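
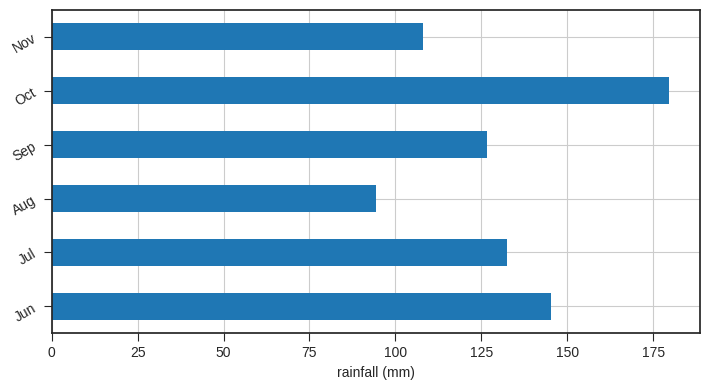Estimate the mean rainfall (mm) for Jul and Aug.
≈ 120

(140 + 100) / 2 ≈ 120.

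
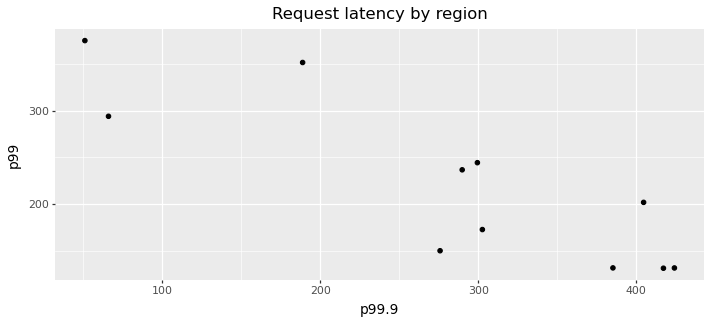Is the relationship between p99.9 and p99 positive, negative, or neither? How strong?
Points are negatively correlated; strong (|r| ≈ 0.9).

negative, strong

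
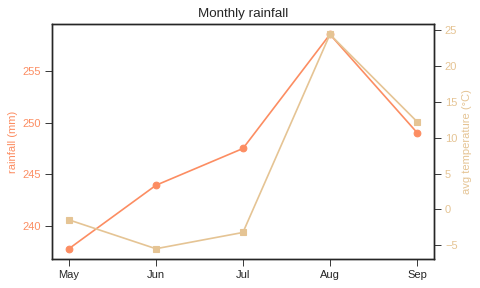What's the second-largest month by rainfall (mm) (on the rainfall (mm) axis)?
Sep

Top 3 (on the rainfall (mm) axis): Aug ≈ 258, Sep ≈ 250, Jul ≈ 248.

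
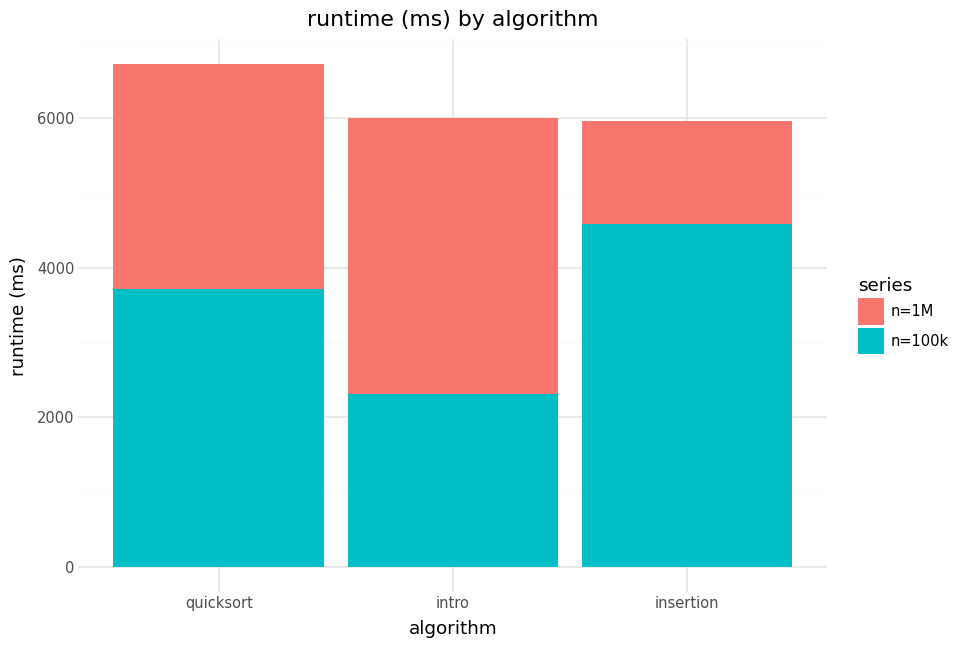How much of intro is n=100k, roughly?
≈ 2000

n=100k top ≈ 2000, bottom ≈ 0; segment ≈ 2000.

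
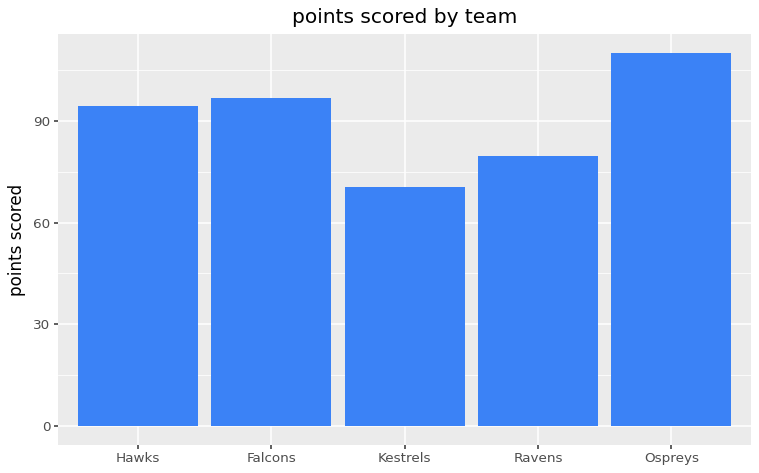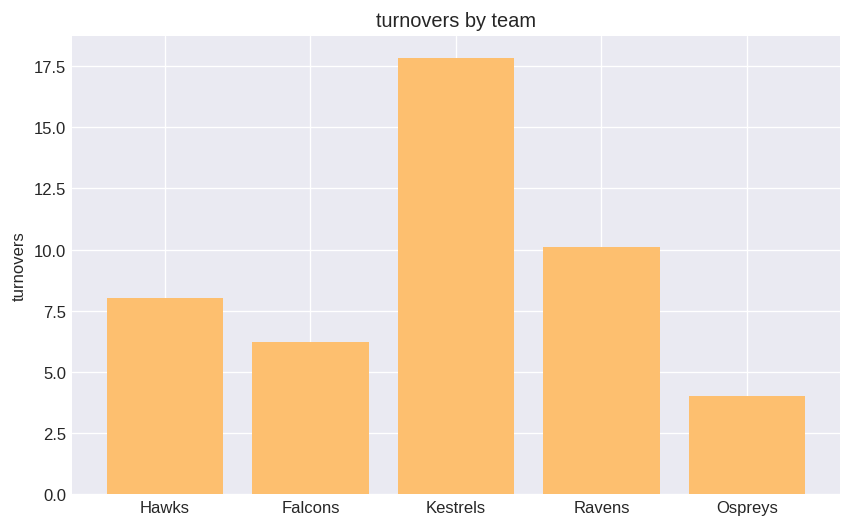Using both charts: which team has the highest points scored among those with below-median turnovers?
Ospreys

Chart 2 median turnovers ≈ 8; below-median teams: Falcons, Ospreys. Among those, Ospreys has the highest points scored (≈ 120).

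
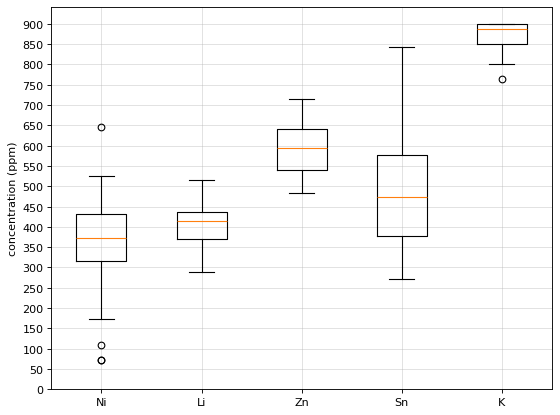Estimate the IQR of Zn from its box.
Q3 ≈ 650, Q1 ≈ 550; IQR ≈ 100.

≈ 100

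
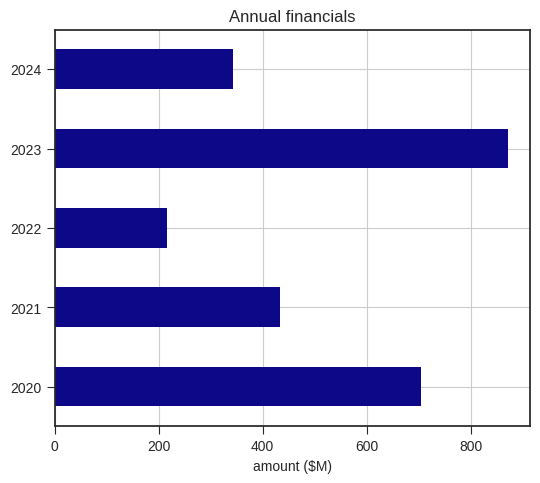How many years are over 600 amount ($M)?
2

Above 600: 2020, 2023.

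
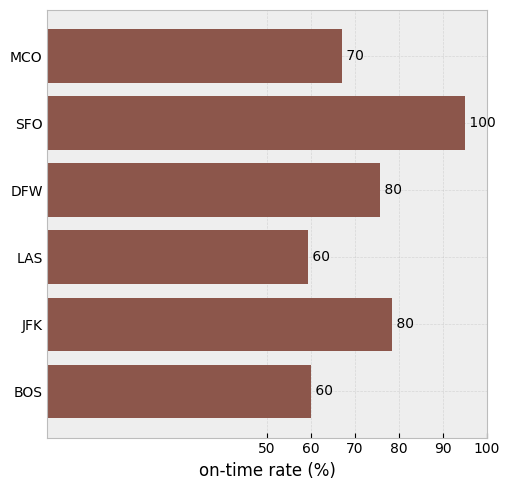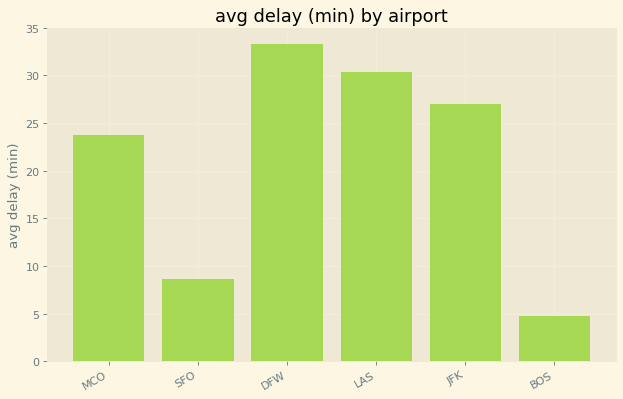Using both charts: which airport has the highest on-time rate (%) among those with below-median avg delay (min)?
Chart 2 median avg delay (min) ≈ 25; below-median airports: MCO, SFO, BOS. Among those, SFO has the highest on-time rate (%) (≈ 100).

SFO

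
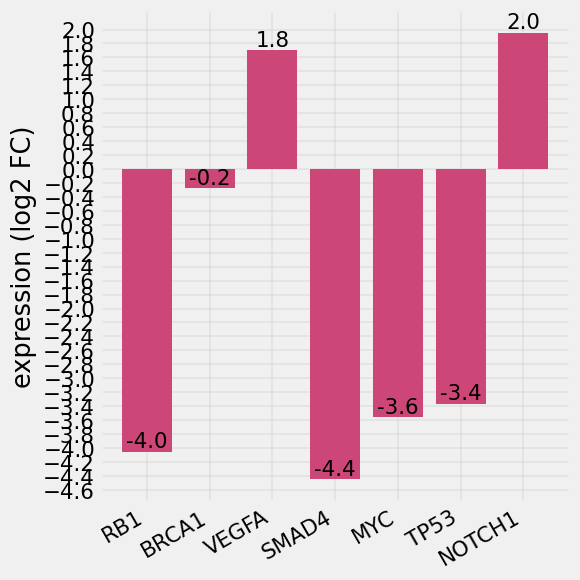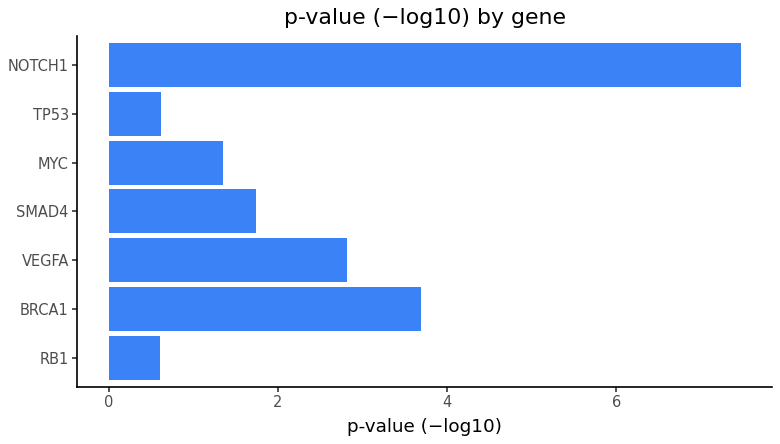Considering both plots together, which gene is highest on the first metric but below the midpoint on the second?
Chart 2 median p-value (−log10) ≈ 2; below-median genes: RB1, MYC, TP53. Among those, TP53 has the highest expression (log2 FC) (≈ -3.4).

TP53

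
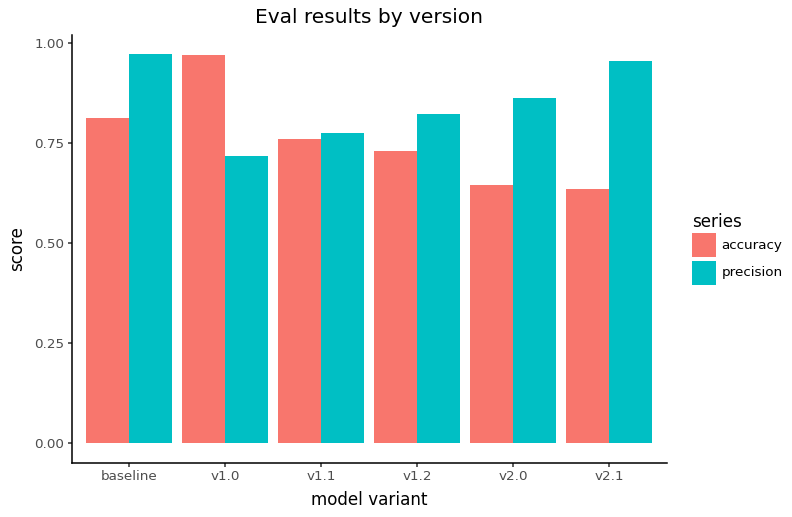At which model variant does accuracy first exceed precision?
v1.0

baseline: accuracy ≈ 0.8 vs precision ≈ 1.0 (not yet); v1.0: accuracy ≈ 1.0 vs precision ≈ 0.7 (first crossover).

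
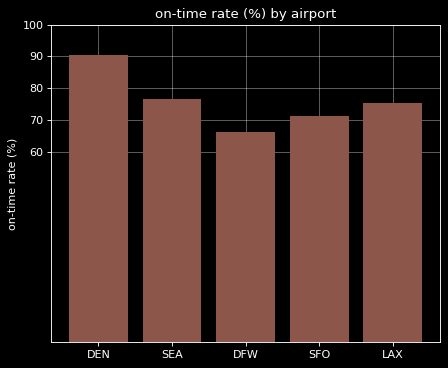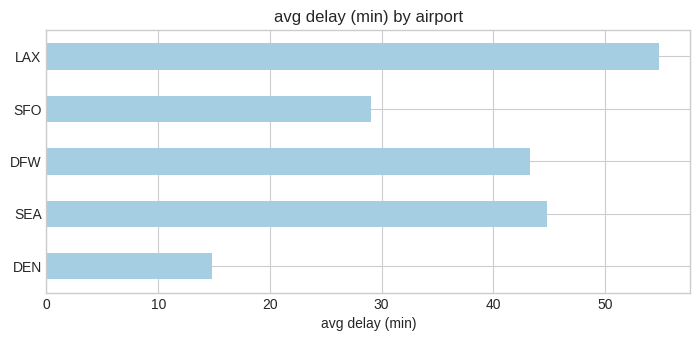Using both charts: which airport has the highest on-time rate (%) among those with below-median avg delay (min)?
Chart 2 median avg delay (min) ≈ 40; below-median airports: DEN, SFO. Among those, DEN has the highest on-time rate (%) (≈ 90).

DEN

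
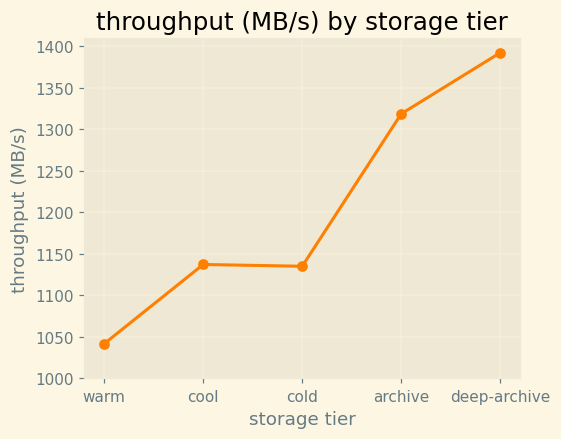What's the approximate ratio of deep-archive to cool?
deep-archive ≈ 1400, cool ≈ 1150; 1400/1150 ≈ 1.22.

≈ 1.22×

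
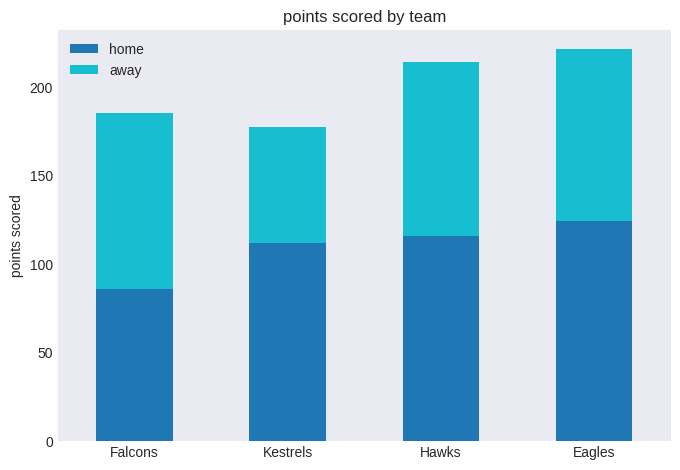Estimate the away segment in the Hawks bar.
≈ 100

away top ≈ 220, bottom ≈ 120; segment ≈ 100.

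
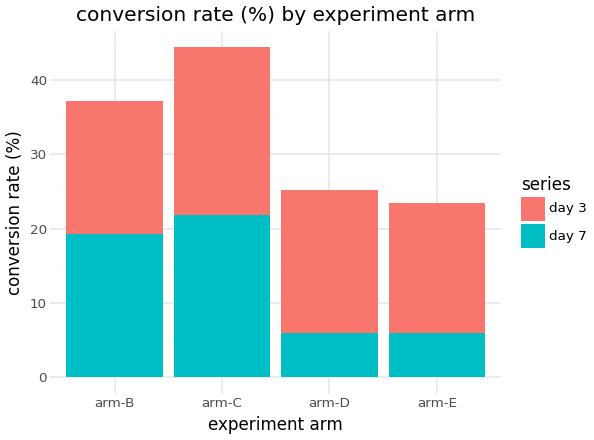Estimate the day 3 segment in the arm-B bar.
day 3 top ≈ 35, bottom ≈ 20; segment ≈ 15.

≈ 15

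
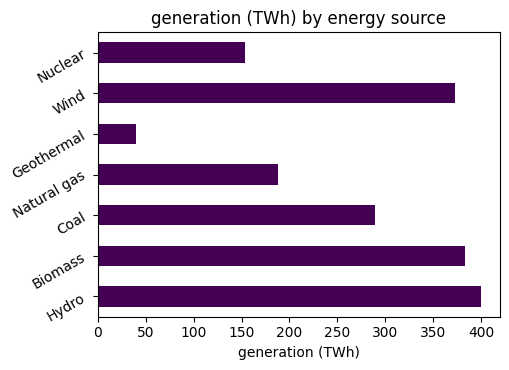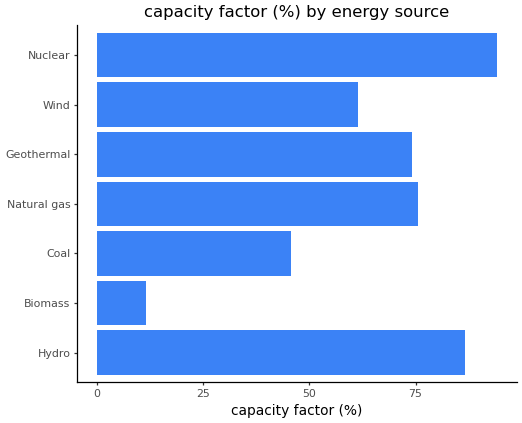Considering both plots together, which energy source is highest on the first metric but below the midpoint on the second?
Chart 2 median capacity factor (%) ≈ 70; below-median energy sources: Biomass, Coal, Wind. Among those, Biomass has the highest generation (TWh) (≈ 400).

Biomass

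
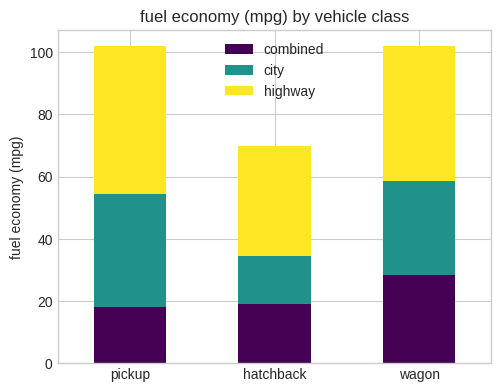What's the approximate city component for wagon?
city top ≈ 60, bottom ≈ 30; segment ≈ 30.

≈ 30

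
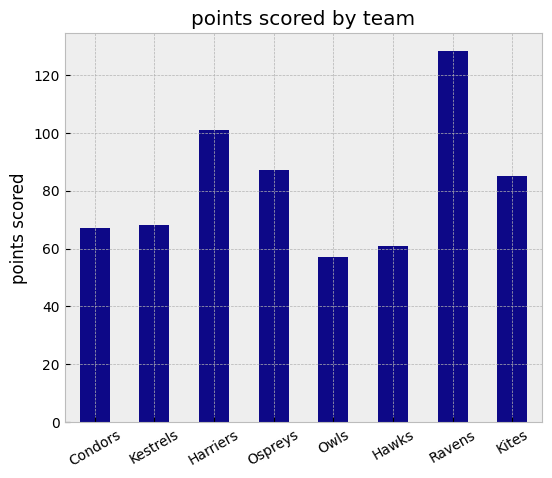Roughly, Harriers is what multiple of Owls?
≈ 1.67×

Harriers ≈ 100, Owls ≈ 60; 100/60 ≈ 1.67.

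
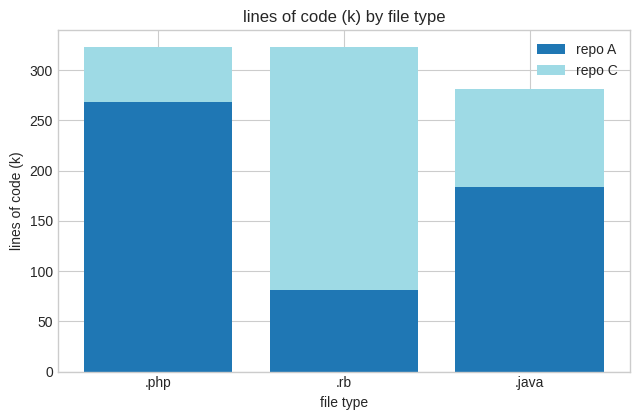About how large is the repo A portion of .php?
repo A top ≈ 250, bottom ≈ 0; segment ≈ 250.

≈ 250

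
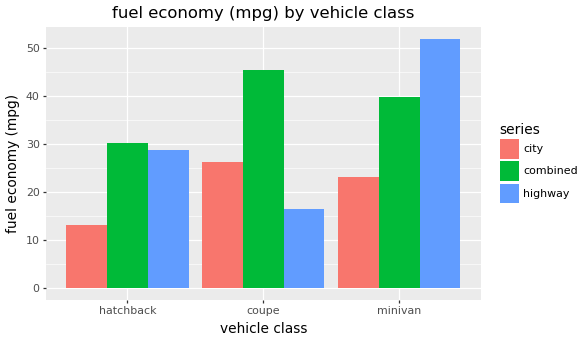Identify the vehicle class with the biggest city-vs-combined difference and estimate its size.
coupe: city ≈ 25, combined ≈ 45 → gap ≈ 20. Next-largest (hatchback) is only ≈ 15.

coupe, ≈ 20 mpg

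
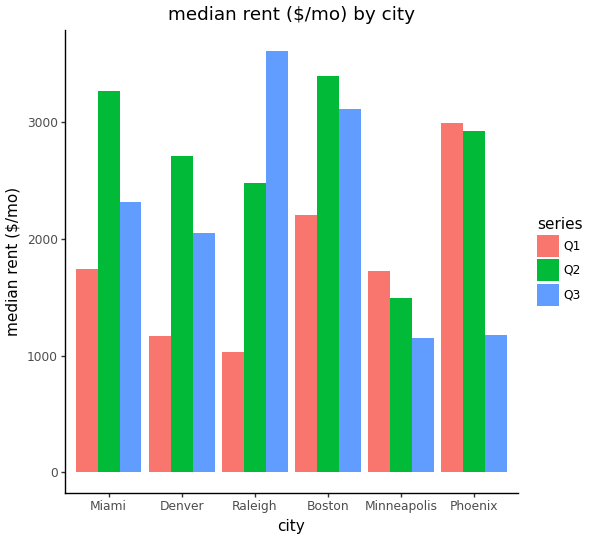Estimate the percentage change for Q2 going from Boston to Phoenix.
Boston ≈ 3500, Phoenix ≈ 3000; (3000 − 3500) / 3500 ≈ -14.3%.

≈ -14.3%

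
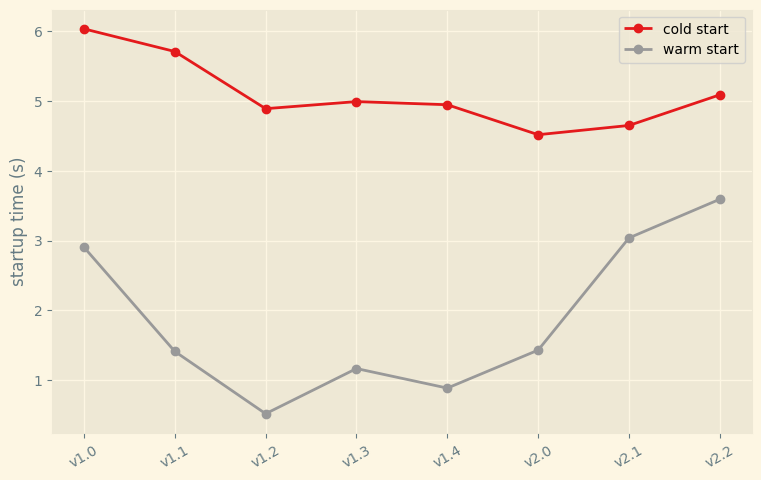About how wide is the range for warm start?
≈ 3.0

Max v2.2 ≈ 3.5, min v1.2 ≈ 0.5; range ≈ 3.0.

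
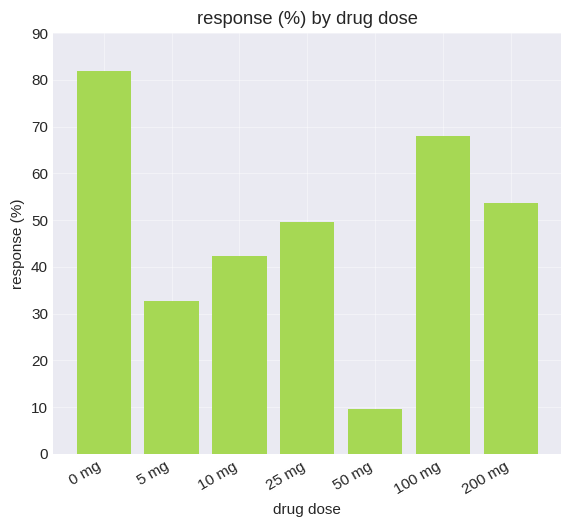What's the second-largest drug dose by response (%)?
Top 3: 0 mg ≈ 80, 100 mg ≈ 70, 200 mg ≈ 50.

100 mg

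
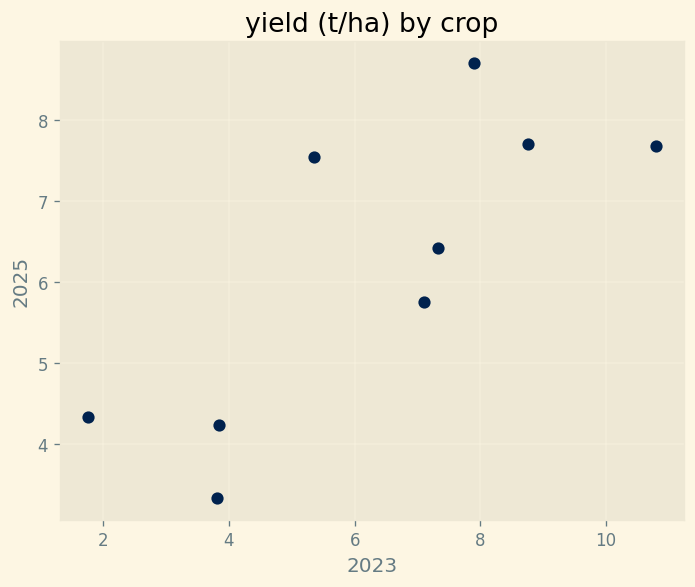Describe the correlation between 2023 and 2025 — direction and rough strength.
Points are positively correlated; strong (|r| ≈ 0.8).

positive, strong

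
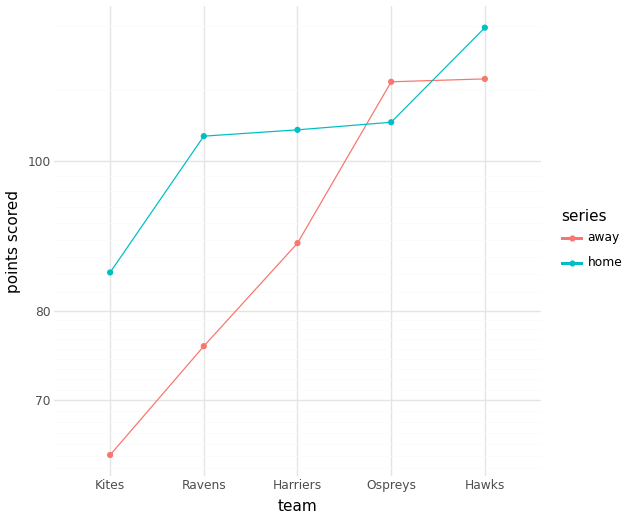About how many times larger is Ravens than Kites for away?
Ravens ≈ 75, Kites ≈ 65; 75/65 ≈ 1.15.

≈ 1.15×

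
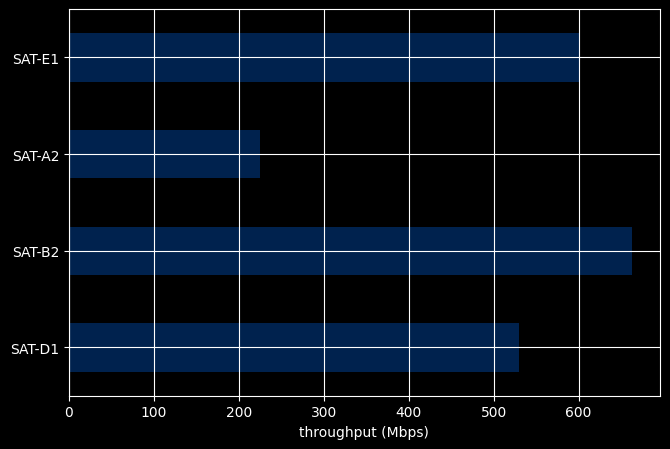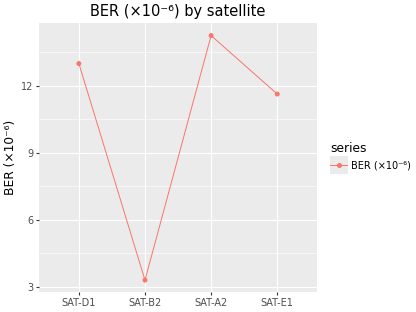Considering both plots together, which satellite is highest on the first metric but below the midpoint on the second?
Chart 2 median BER (×10⁻⁶) ≈ 12; below-median satellites: SAT-B2, SAT-E1. Among those, SAT-B2 has the highest throughput (Mbps) (≈ 700).

SAT-B2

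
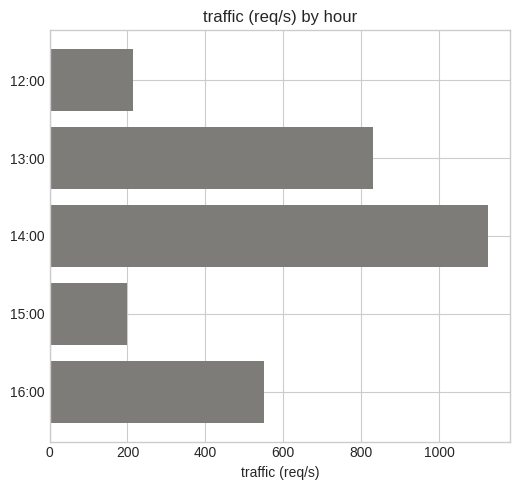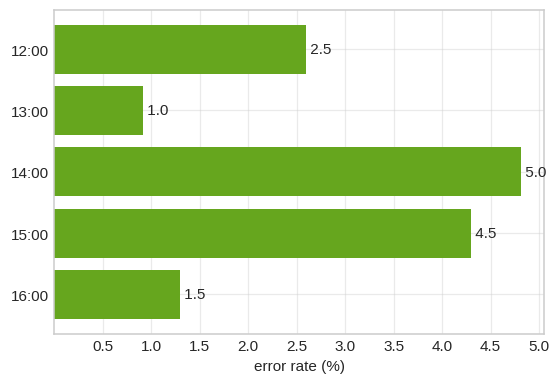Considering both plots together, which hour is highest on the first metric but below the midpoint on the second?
13:00

Chart 2 median error rate (%) ≈ 2.5; below-median hours: 13:00, 16:00. Among those, 13:00 has the highest traffic (req/s) (≈ 800).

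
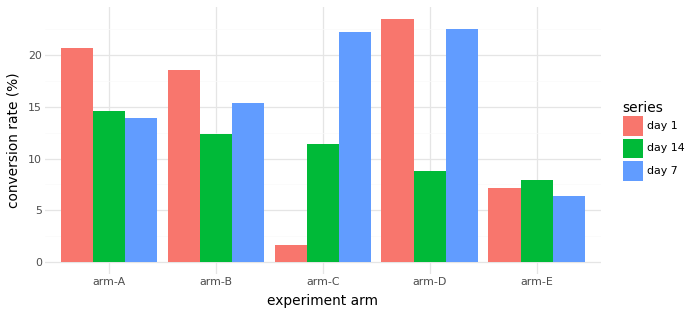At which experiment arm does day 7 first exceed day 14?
arm-A: day 7 ≈ 14 vs day 14 ≈ 14 (not yet); arm-B: day 7 ≈ 16 vs day 14 ≈ 12 (first crossover).

arm-B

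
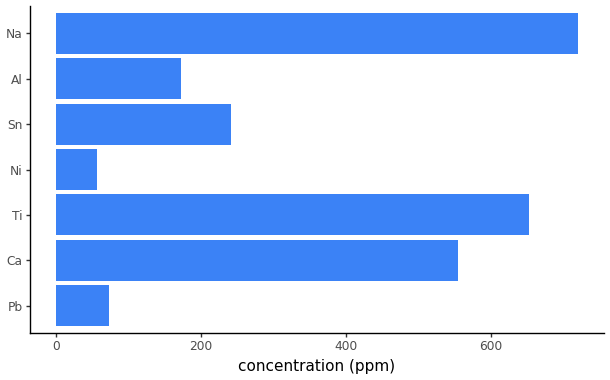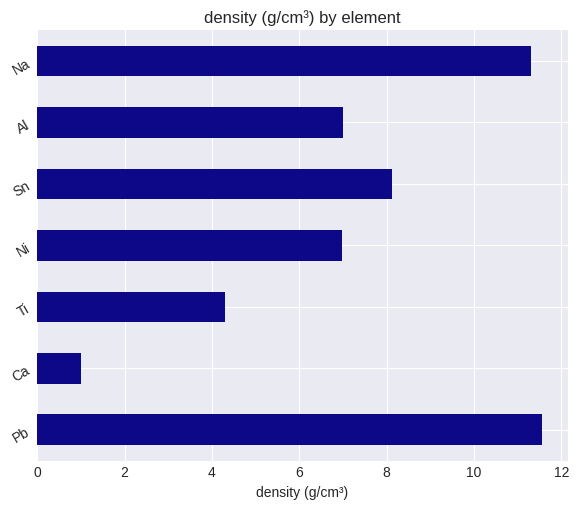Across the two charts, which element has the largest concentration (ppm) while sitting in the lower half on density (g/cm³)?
Chart 2 median density (g/cm³) ≈ 6; below-median elements: Ca, Ti, Ni. Among those, Ti has the highest concentration (ppm) (≈ 700).

Ti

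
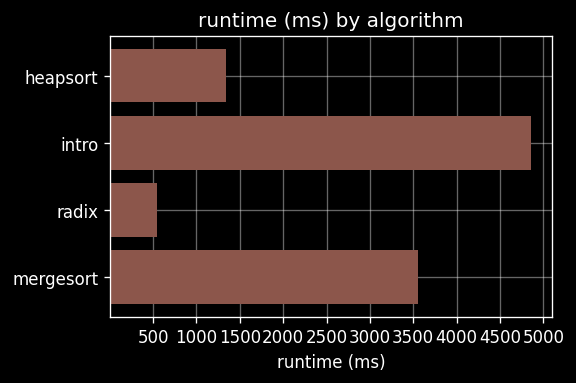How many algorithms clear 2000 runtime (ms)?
2

Above 2000: intro, mergesort.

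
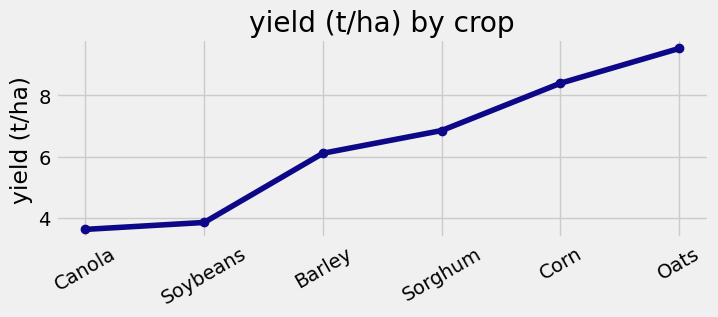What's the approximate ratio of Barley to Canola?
Barley ≈ 6.0, Canola ≈ 3.5; 6.0/3.5 ≈ 1.71.

≈ 1.71×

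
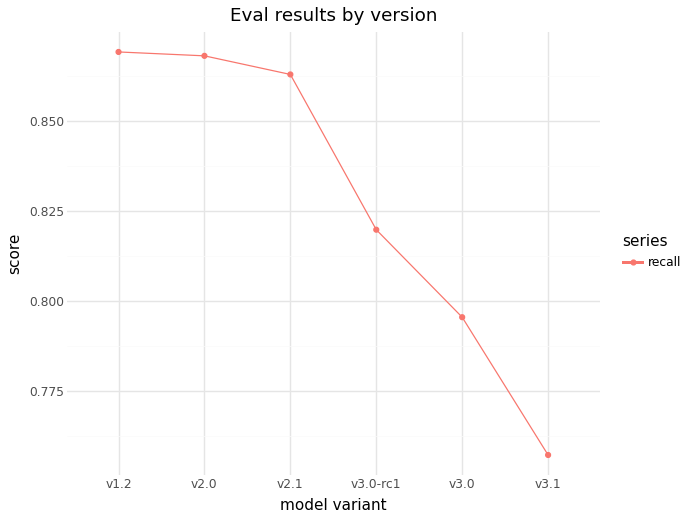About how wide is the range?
≈ 0.11

Max v1.2 ≈ 0.87, min v3.1 ≈ 0.76; range ≈ 0.11.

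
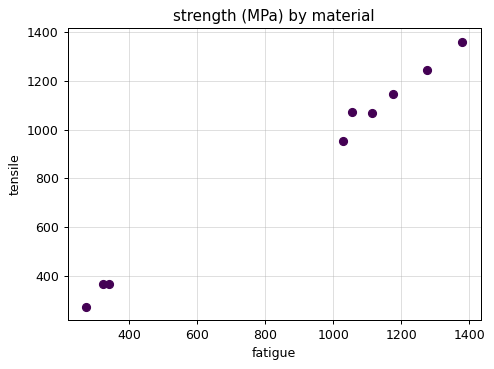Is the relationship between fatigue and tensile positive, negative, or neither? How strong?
positive, strong

Points are positively correlated; strong (|r| ≈ 1.0).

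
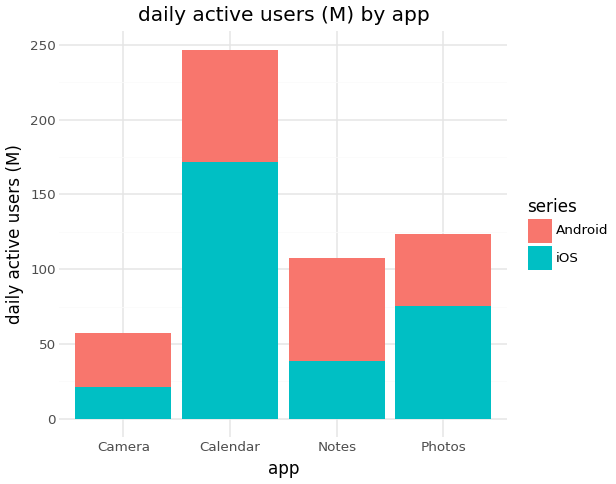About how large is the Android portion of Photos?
≈ 50

Android top ≈ 125, bottom ≈ 75; segment ≈ 50.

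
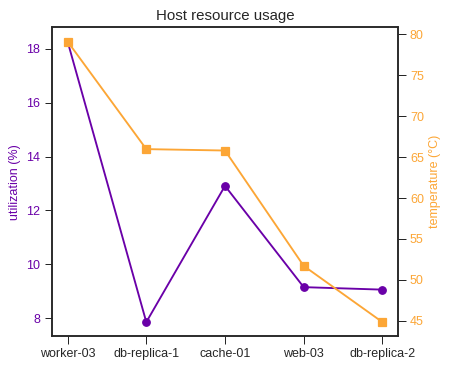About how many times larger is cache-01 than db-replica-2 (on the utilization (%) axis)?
≈ 1.44×

cache-01 ≈ 13, db-replica-2 ≈ 9; 13/9 ≈ 1.44.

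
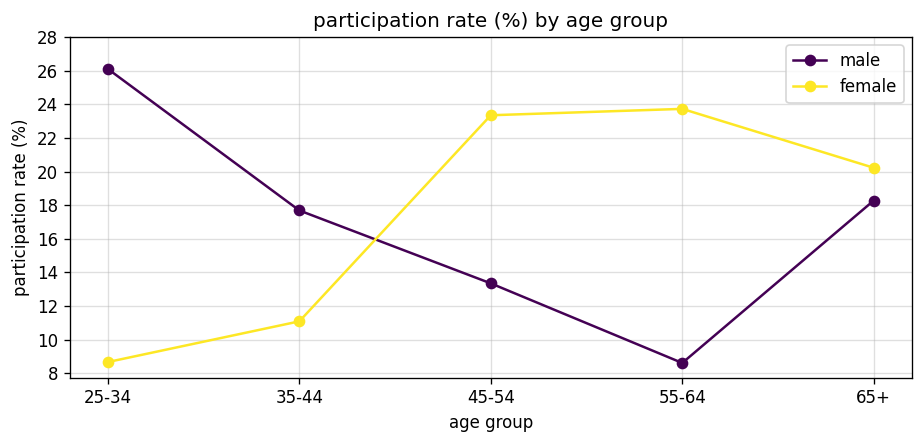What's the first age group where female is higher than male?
35-44: female ≈ 12 vs male ≈ 18 (not yet); 45-54: female ≈ 24 vs male ≈ 14 (first crossover).

45-54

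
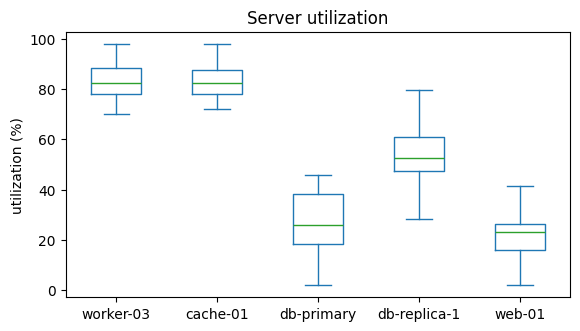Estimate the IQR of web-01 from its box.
Q3 ≈ 30, Q1 ≈ 20; IQR ≈ 10.

≈ 10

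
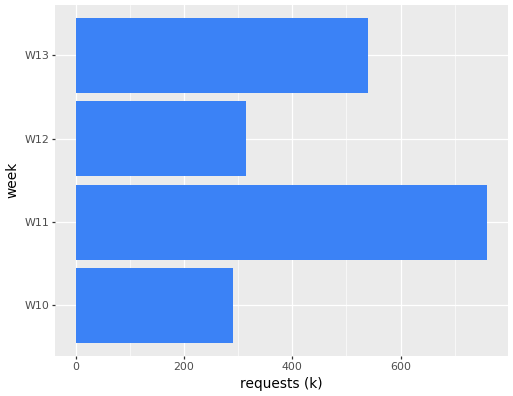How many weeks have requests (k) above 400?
2

Above 400: W11, W13.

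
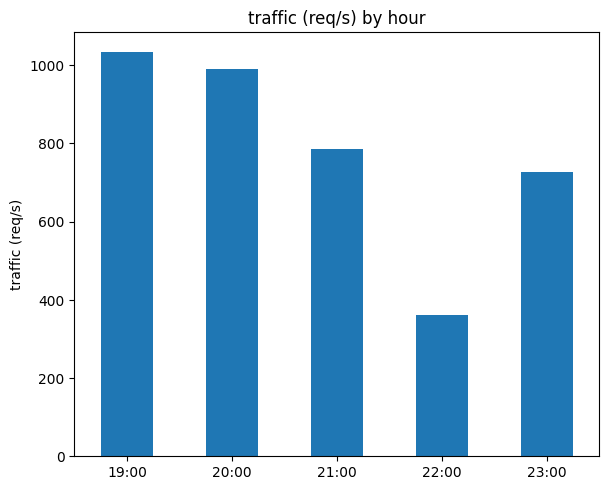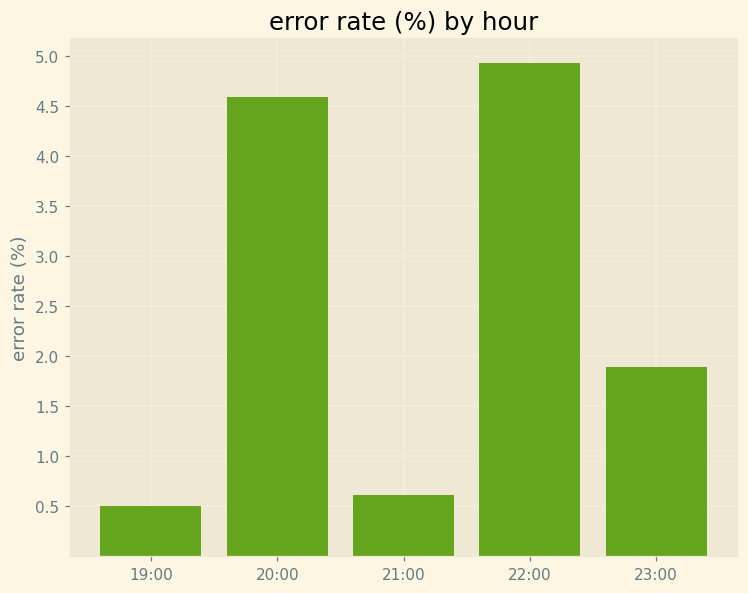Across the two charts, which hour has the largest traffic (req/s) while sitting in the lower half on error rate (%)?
Chart 2 median error rate (%) ≈ 2; below-median hours: 19:00, 21:00. Among those, 19:00 has the highest traffic (req/s) (≈ 1000).

19:00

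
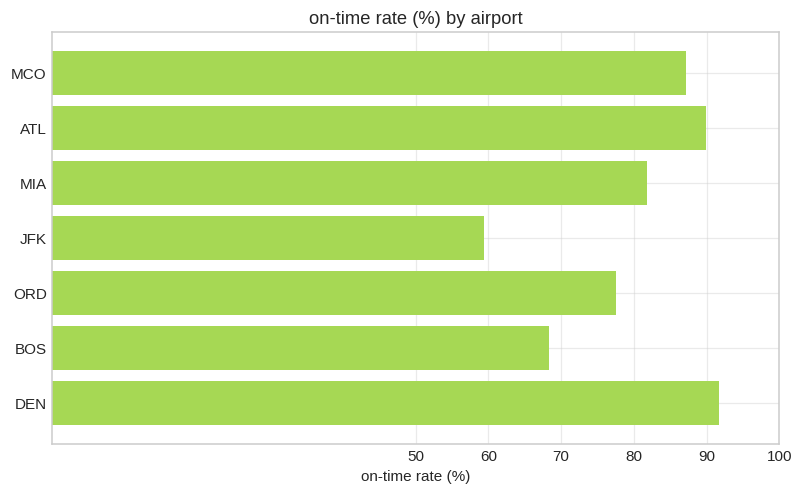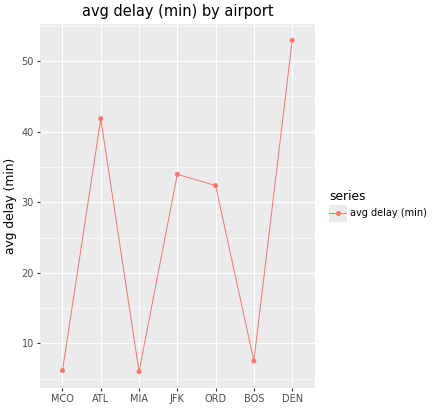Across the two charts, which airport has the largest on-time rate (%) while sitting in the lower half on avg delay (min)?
MCO

Chart 2 median avg delay (min) ≈ 30; below-median airports: MCO, MIA, BOS. Among those, MCO has the highest on-time rate (%) (≈ 90).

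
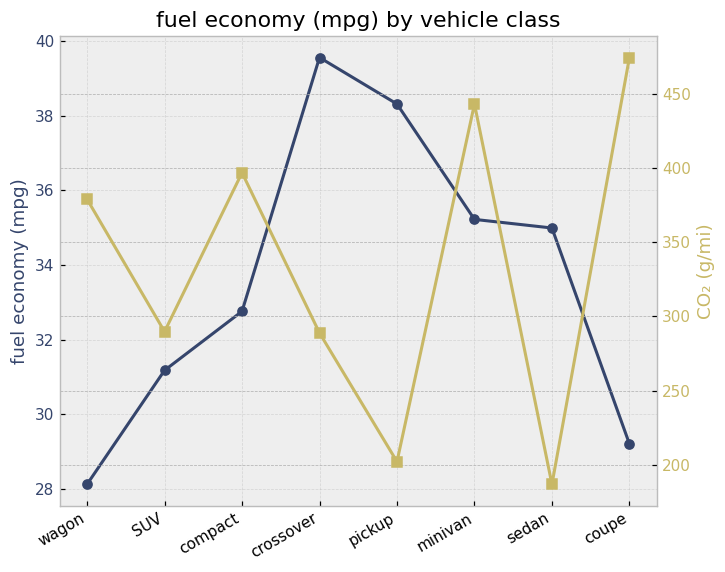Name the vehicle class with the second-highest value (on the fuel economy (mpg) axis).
Top 3 (on the fuel economy (mpg) axis): crossover ≈ 40, pickup ≈ 38, minivan ≈ 35.

pickup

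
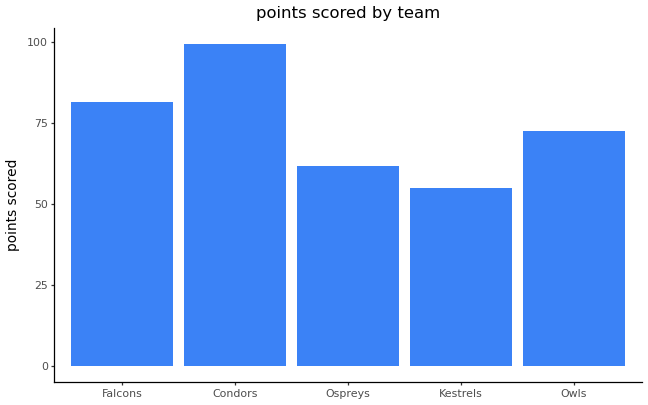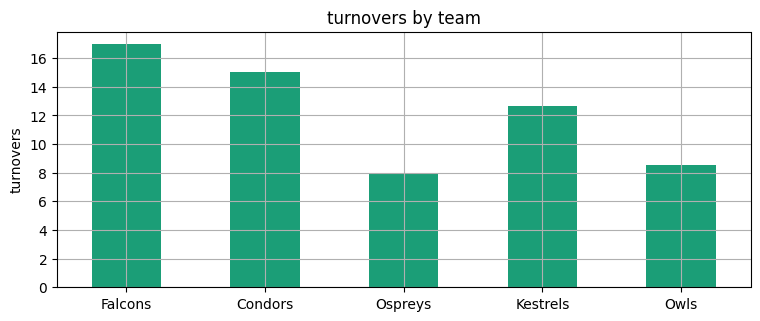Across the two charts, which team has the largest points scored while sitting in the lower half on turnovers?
Chart 2 median turnovers ≈ 12; below-median teams: Ospreys, Owls. Among those, Owls has the highest points scored (≈ 70).

Owls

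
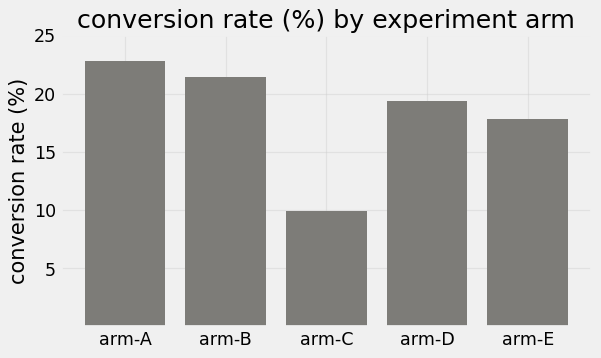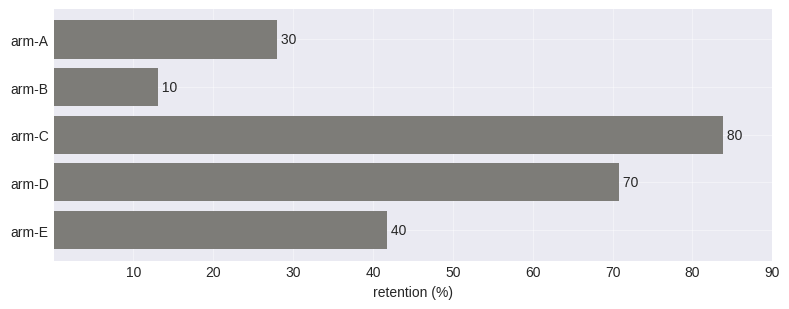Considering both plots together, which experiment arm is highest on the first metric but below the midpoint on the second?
Chart 2 median retention (%) ≈ 40; below-median experiment arms: arm-A, arm-B. Among those, arm-A has the highest conversion rate (%) (≈ 25).

arm-A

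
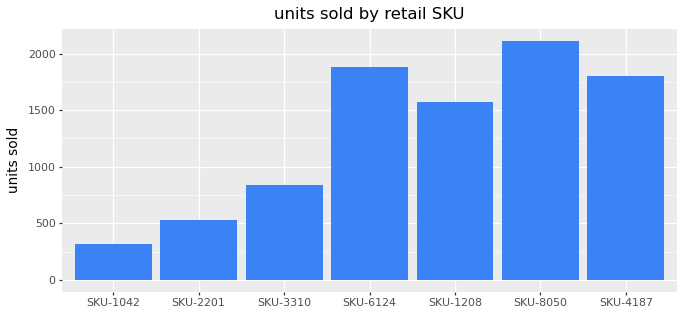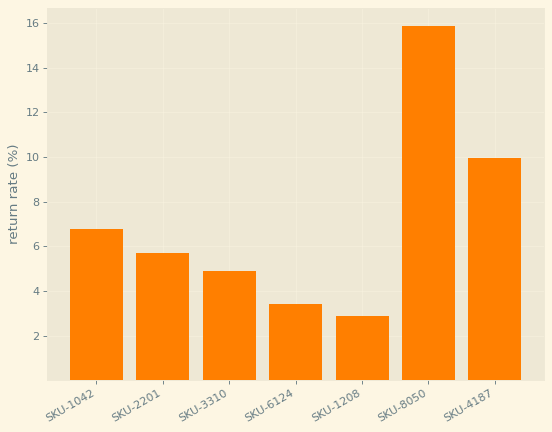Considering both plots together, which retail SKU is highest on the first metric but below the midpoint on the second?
SKU-6124

Chart 2 median return rate (%) ≈ 6; below-median retail SKUs: SKU-3310, SKU-6124, SKU-1208. Among those, SKU-6124 has the highest units sold (≈ 1800).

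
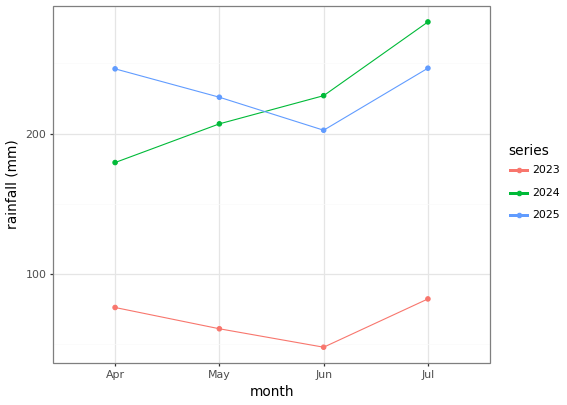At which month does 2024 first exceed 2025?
May: 2024 ≈ 200 vs 2025 ≈ 220 (not yet); Jun: 2024 ≈ 220 vs 2025 ≈ 200 (first crossover).

Jun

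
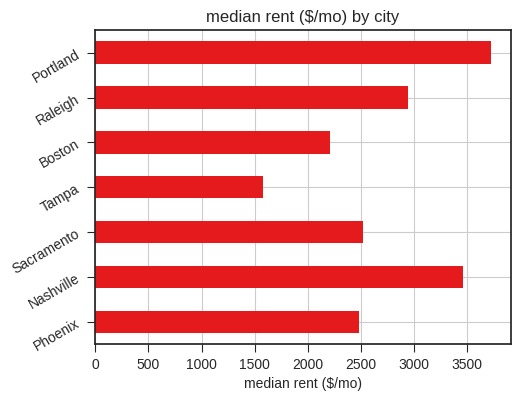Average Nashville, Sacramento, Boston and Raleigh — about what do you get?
(3500 + 2500 + 2000 + 3000) / 4 ≈ 2750.

≈ 2750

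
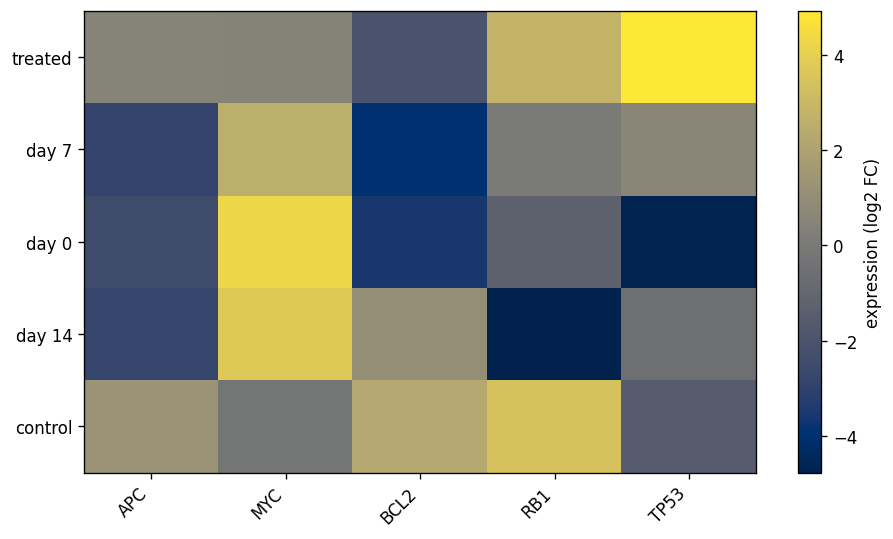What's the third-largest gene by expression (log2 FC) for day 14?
Top 4 for day 14: MYC ≈ 4, BCL2 ≈ 1, TP53 ≈ -1, APC ≈ -3.

TP53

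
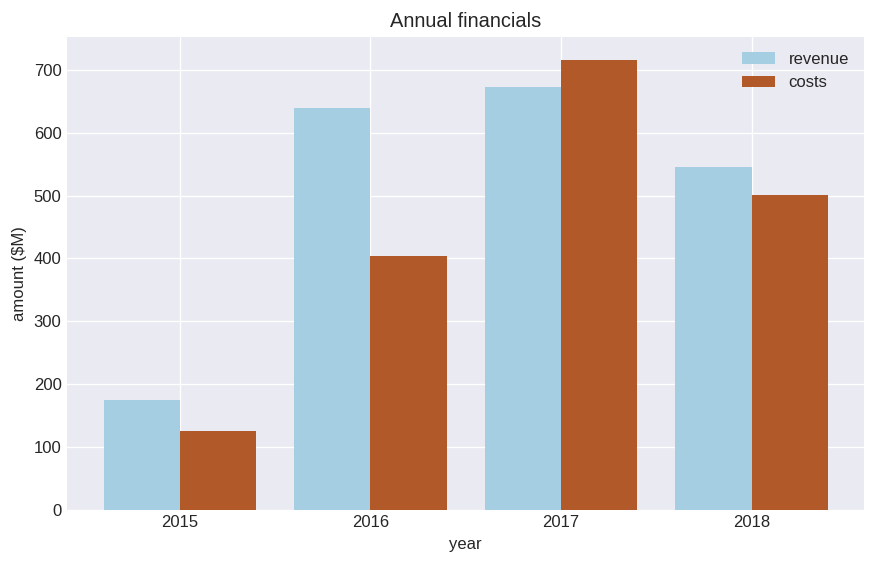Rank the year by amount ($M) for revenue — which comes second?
2016

Top 3 for revenue: 2017 ≈ 700, 2016 ≈ 600, 2018 ≈ 500.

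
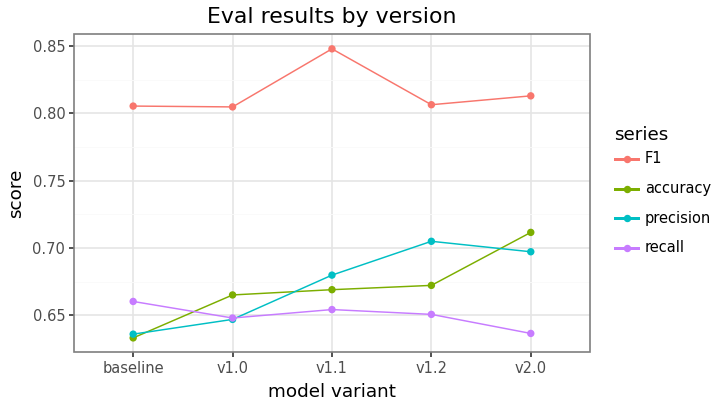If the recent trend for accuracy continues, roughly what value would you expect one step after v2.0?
Last three: 0.66, 0.68, 0.72 → slope ≈ 0.03/step → next ≈ 0.75.

≈ 0.75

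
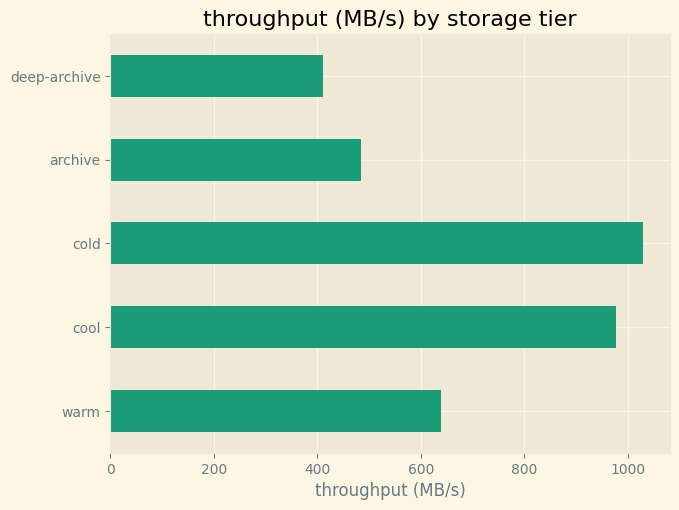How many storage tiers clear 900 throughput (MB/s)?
2

Above 900: cool, cold.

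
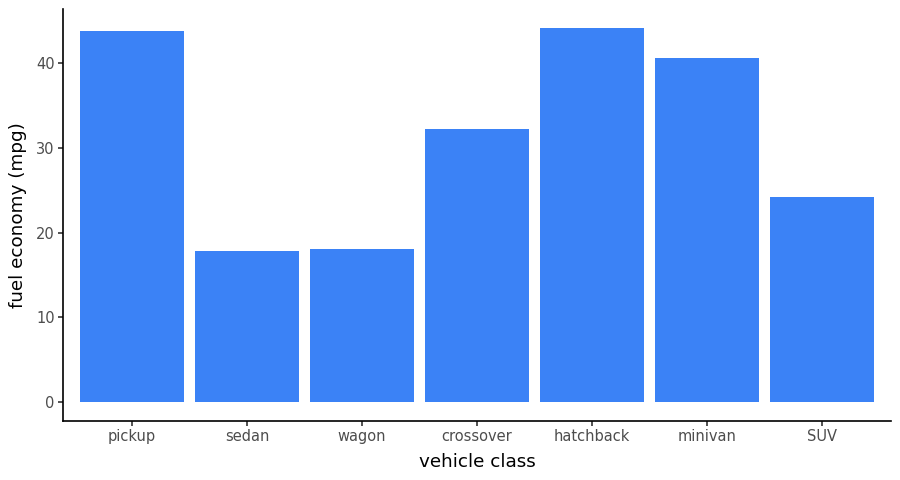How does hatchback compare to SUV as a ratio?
≈ 1.8×

hatchback ≈ 45, SUV ≈ 25; 45/25 ≈ 1.8.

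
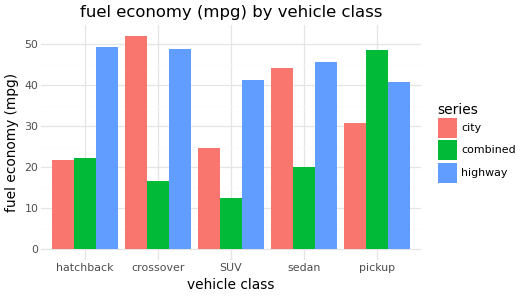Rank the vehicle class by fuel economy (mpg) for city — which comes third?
Top 4 for city: crossover ≈ 50, sedan ≈ 45, pickup ≈ 30, SUV ≈ 25.

pickup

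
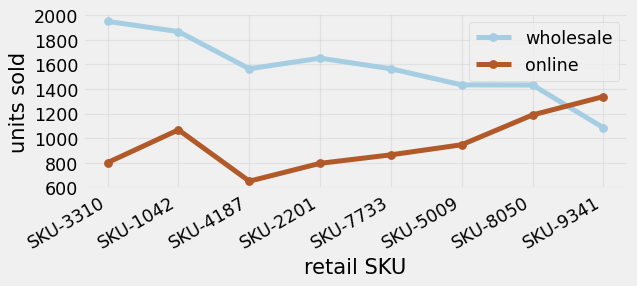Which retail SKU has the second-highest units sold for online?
SKU-8050

Top 3 for online: SKU-9341 ≈ 1400, SKU-8050 ≈ 1200, SKU-1042 ≈ 1000.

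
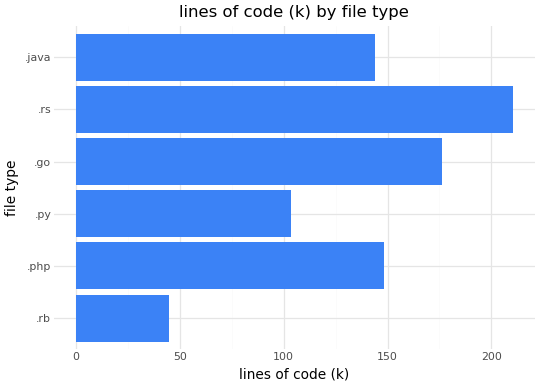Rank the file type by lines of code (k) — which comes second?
Top 3: .rs ≈ 220, .go ≈ 180, .php ≈ 140.

.go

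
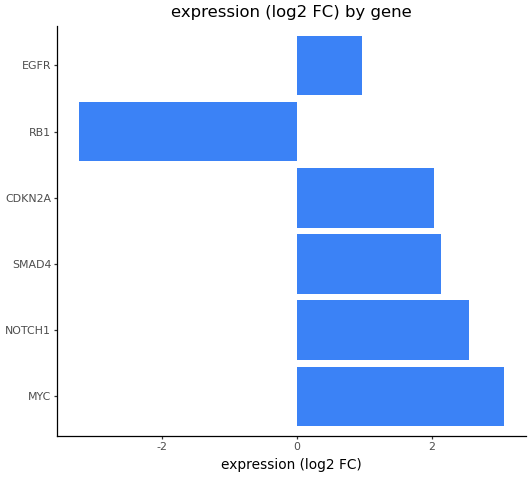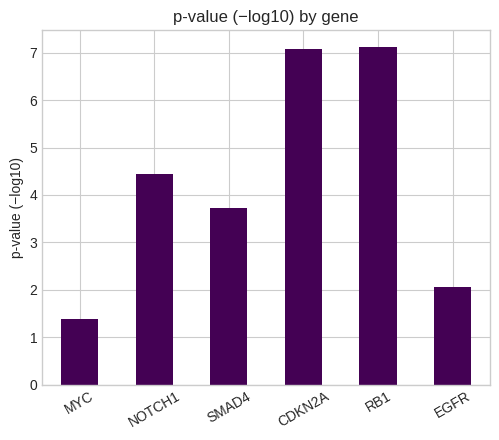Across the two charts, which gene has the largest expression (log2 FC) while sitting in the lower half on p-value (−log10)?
MYC

Chart 2 median p-value (−log10) ≈ 4; below-median genes: MYC, SMAD4, EGFR. Among those, MYC has the highest expression (log2 FC) (≈ 3).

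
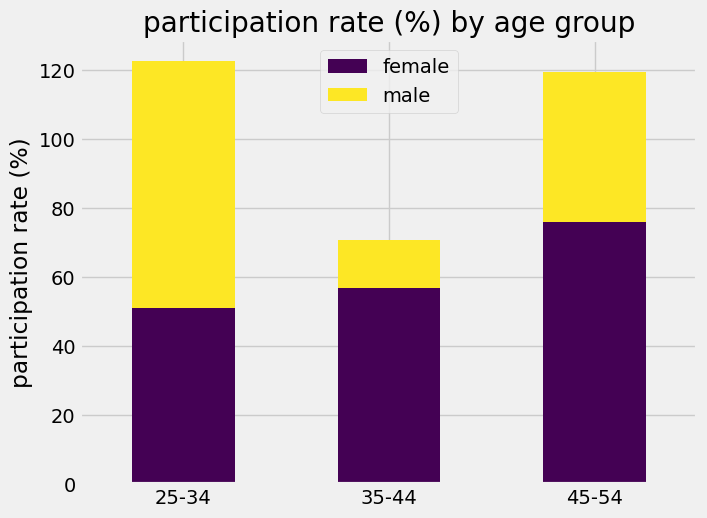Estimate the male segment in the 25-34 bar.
male top ≈ 120, bottom ≈ 60; segment ≈ 60.

≈ 60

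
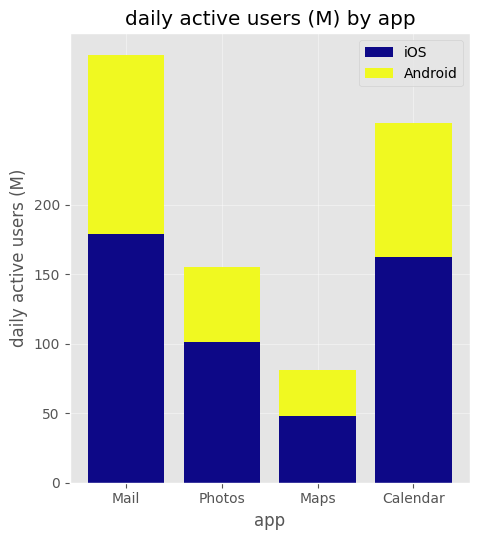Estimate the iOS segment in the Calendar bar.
iOS top ≈ 150, bottom ≈ 0; segment ≈ 150.

≈ 150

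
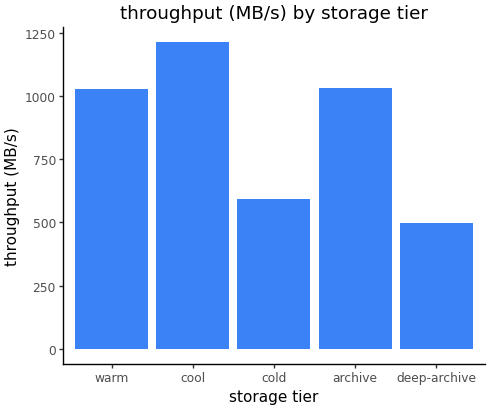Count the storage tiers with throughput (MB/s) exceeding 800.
Above 800: warm, cool, archive.

3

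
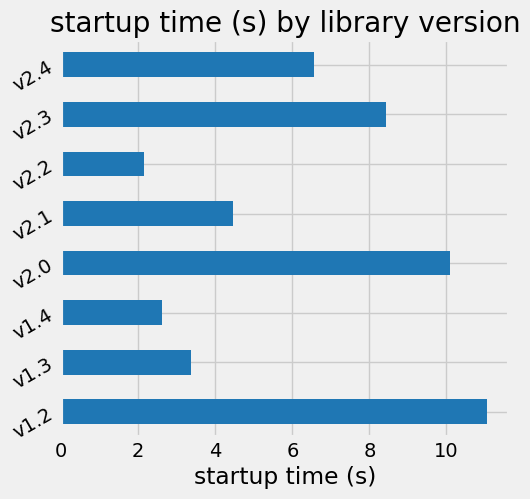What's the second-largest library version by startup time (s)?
v2.0

Top 3: v1.2 ≈ 11, v2.0 ≈ 10, v2.3 ≈ 8.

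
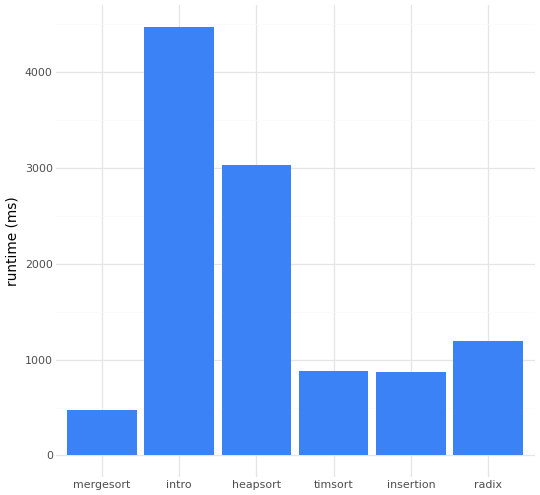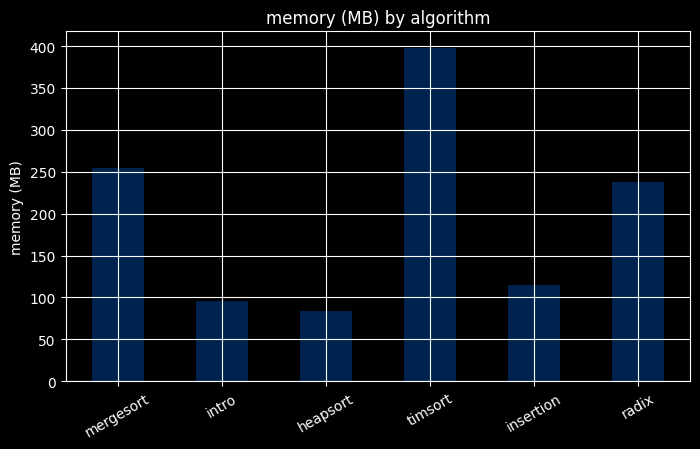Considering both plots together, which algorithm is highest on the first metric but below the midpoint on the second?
intro

Chart 2 median memory (MB) ≈ 200; below-median algorithms: intro, heapsort, insertion. Among those, intro has the highest runtime (ms) (≈ 4500).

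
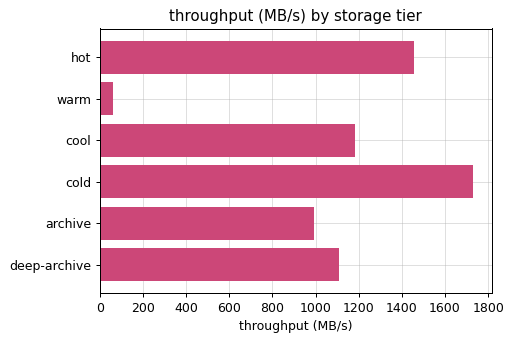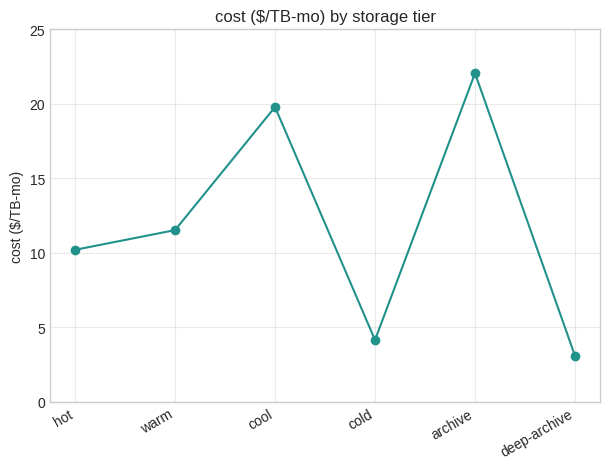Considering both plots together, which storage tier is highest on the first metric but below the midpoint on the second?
Chart 2 median cost ($/TB-mo) ≈ 10; below-median storage tiers: hot, cold, deep-archive. Among those, cold has the highest throughput (MB/s) (≈ 1800).

cold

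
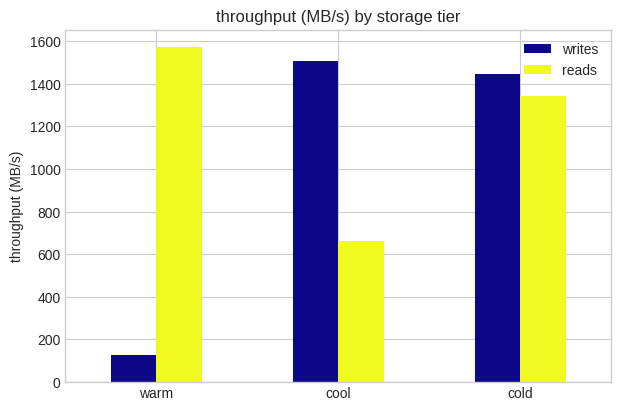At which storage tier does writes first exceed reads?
warm: writes ≈ 200 vs reads ≈ 1600 (not yet); cool: writes ≈ 1600 vs reads ≈ 600 (first crossover).

cool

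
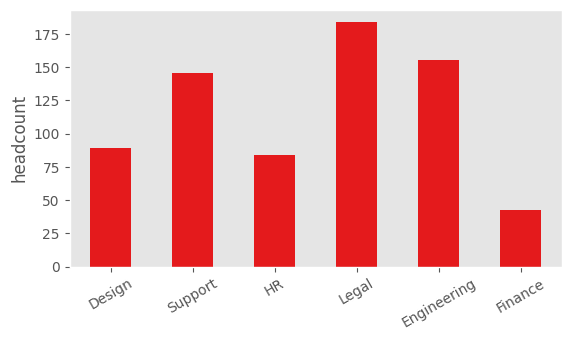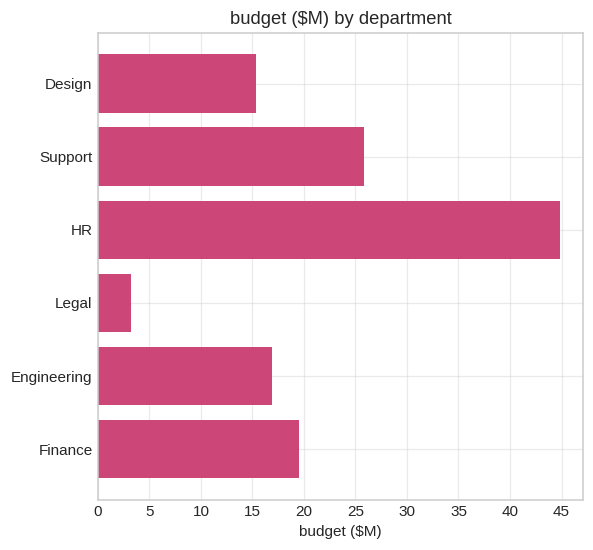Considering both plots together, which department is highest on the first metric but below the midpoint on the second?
Chart 2 median budget ($M) ≈ 20; below-median departments: Design, Legal, Engineering. Among those, Legal has the highest headcount (≈ 180).

Legal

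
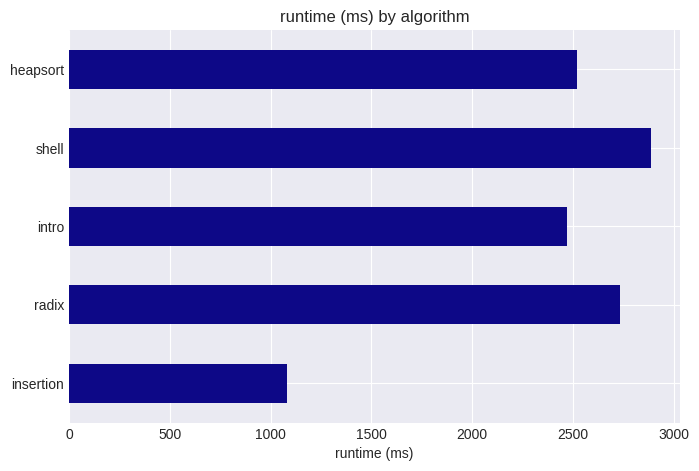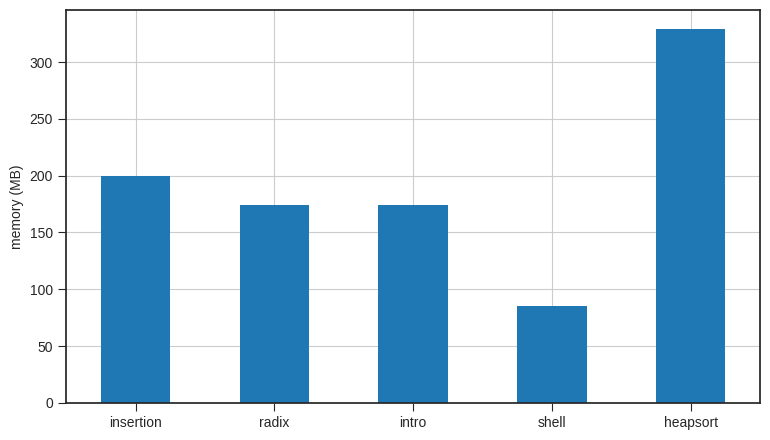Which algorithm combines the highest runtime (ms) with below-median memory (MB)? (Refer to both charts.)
Chart 2 median memory (MB) ≈ 150; below-median algorithms: intro, shell. Among those, shell has the highest runtime (ms) (≈ 3000).

shell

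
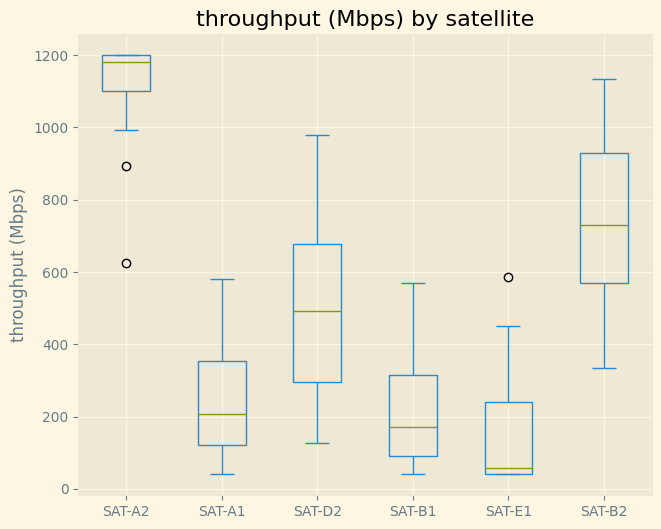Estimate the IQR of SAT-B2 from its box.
≈ 300

Q3 ≈ 900, Q1 ≈ 600; IQR ≈ 300.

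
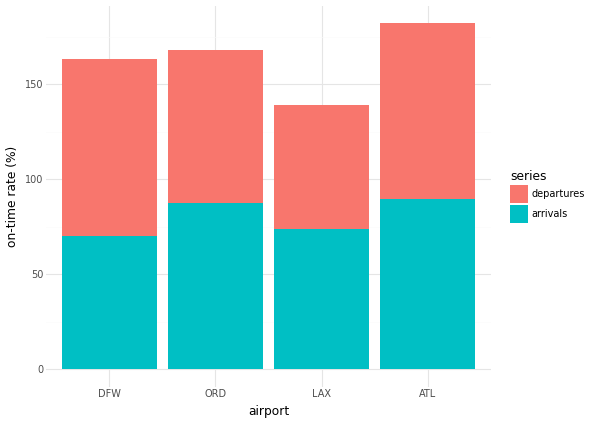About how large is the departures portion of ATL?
departures top ≈ 180, bottom ≈ 80; segment ≈ 100.

≈ 100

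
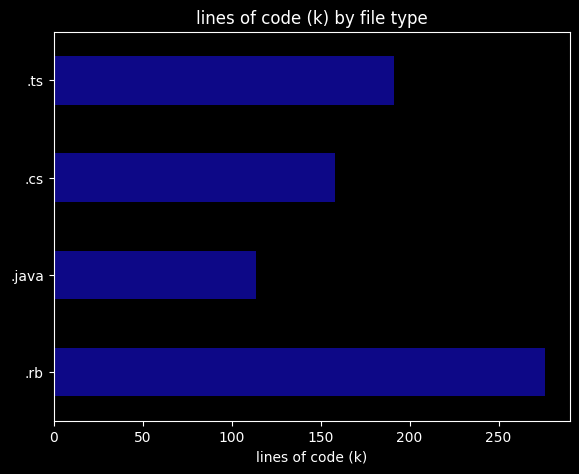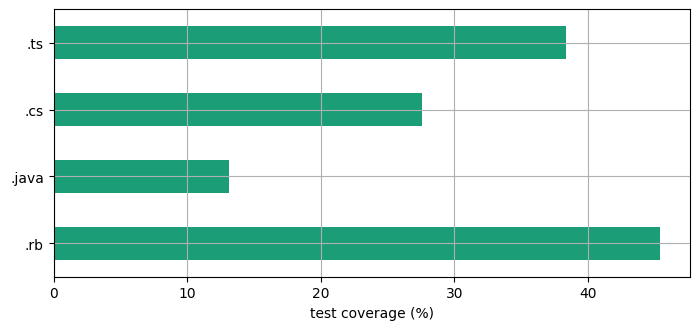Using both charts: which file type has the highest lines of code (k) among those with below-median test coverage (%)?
Chart 2 median test coverage (%) ≈ 35; below-median file types: .java, .cs. Among those, .cs has the highest lines of code (k) (≈ 150).

.cs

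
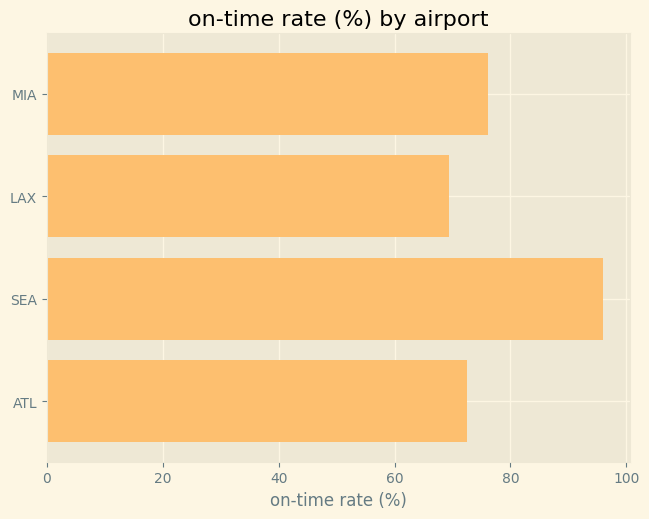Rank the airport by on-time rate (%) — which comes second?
MIA

Top 3: SEA ≈ 100, MIA ≈ 80, ATL ≈ 70.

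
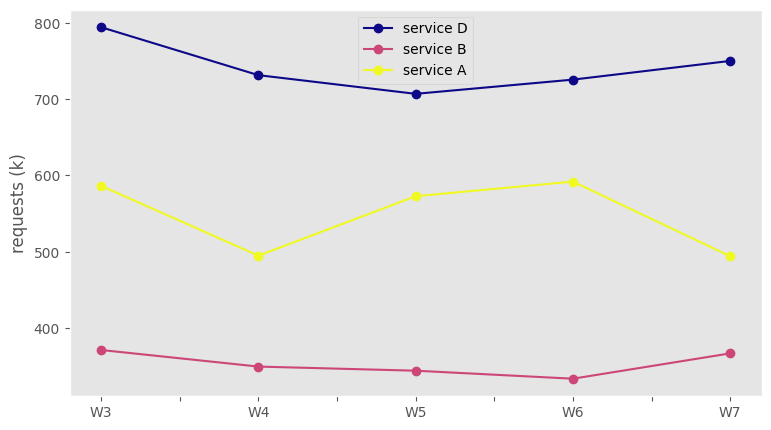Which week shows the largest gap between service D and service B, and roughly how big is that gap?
W3: service D ≈ 800, service B ≈ 350 → gap ≈ 450. Next-largest (W6) is only ≈ 400.

W3, ≈ 450 k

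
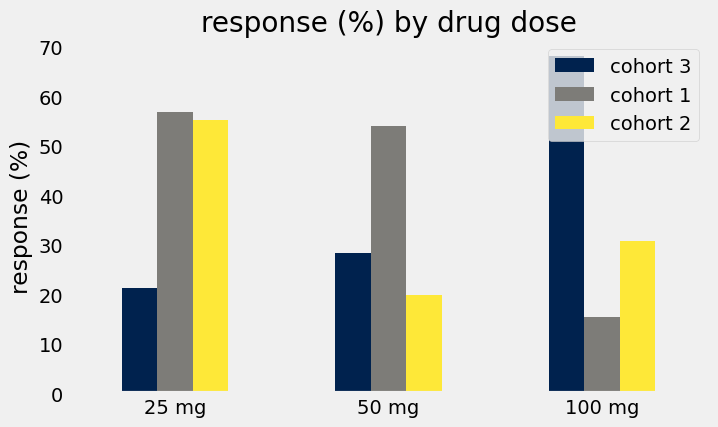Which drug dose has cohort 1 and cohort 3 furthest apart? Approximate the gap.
100 mg: cohort 1 ≈ 20, cohort 3 ≈ 70 → gap ≈ 50. Next-largest (25 mg) is only ≈ 40.

100 mg, ≈ 50 %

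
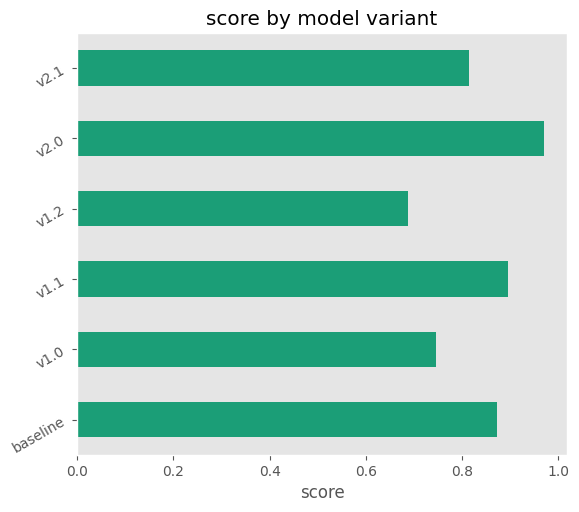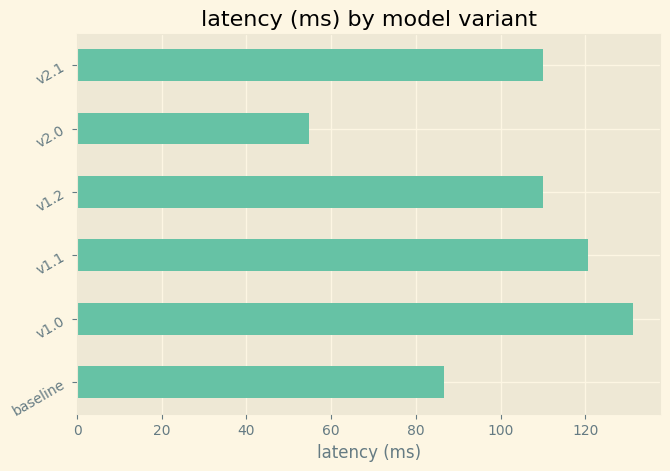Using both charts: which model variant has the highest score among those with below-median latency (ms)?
Chart 2 median latency (ms) ≈ 120; below-median model variants: baseline, v1.2, v2.0. Among those, v2.0 has the highest score (≈ 1).

v2.0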